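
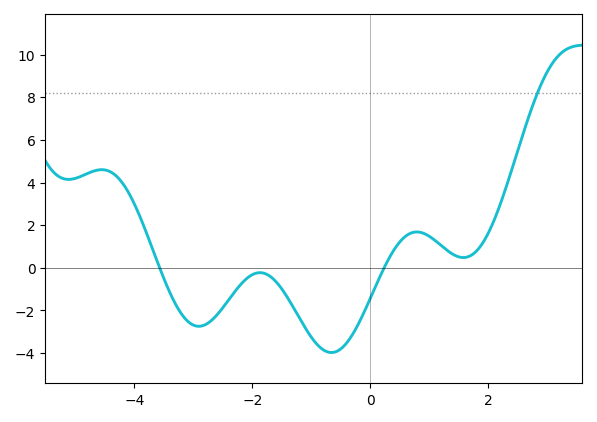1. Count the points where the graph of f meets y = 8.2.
1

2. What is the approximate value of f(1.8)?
0.798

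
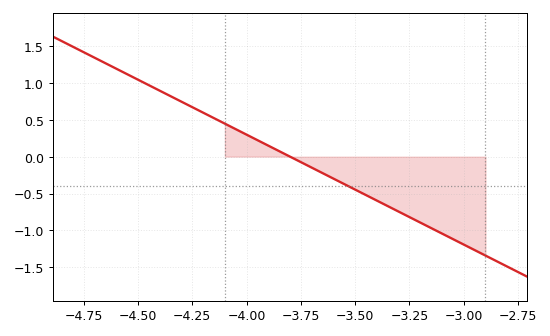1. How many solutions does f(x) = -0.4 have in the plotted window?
1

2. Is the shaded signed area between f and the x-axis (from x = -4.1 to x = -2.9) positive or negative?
negative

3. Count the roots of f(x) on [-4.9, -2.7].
1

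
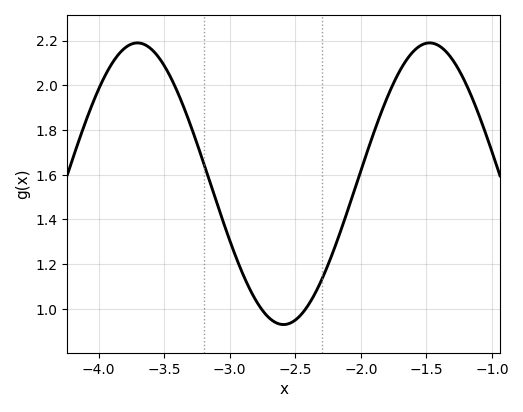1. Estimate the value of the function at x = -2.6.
0.94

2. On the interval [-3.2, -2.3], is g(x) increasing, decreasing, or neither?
neither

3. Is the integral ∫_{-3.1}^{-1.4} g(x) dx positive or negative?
positive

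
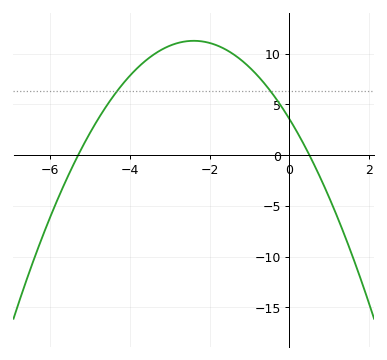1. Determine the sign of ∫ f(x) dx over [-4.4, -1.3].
positive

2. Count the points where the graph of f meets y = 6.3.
2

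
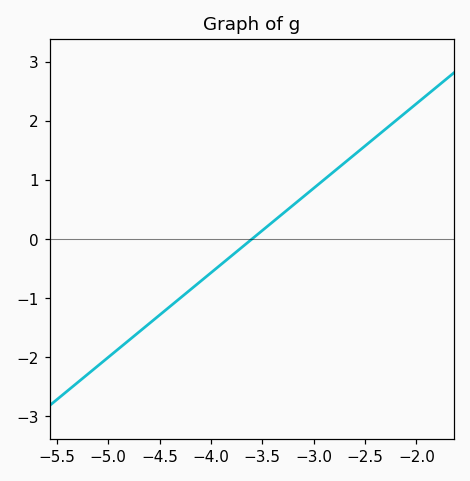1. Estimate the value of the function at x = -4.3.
-1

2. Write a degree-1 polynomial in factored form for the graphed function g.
y = 1.43(x + 3.6)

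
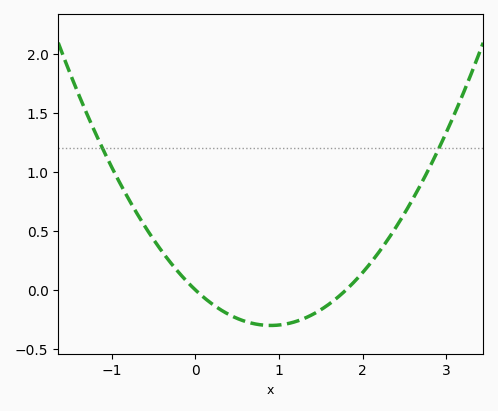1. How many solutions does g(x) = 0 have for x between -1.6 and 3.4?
2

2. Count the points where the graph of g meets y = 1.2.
2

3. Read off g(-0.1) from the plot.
0.05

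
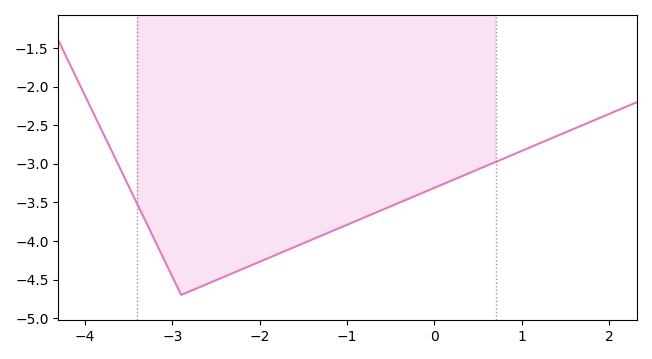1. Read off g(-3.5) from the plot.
-3.3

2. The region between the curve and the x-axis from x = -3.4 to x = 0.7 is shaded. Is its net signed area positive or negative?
negative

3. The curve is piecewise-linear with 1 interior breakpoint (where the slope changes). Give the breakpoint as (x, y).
(-2.9, -4.7)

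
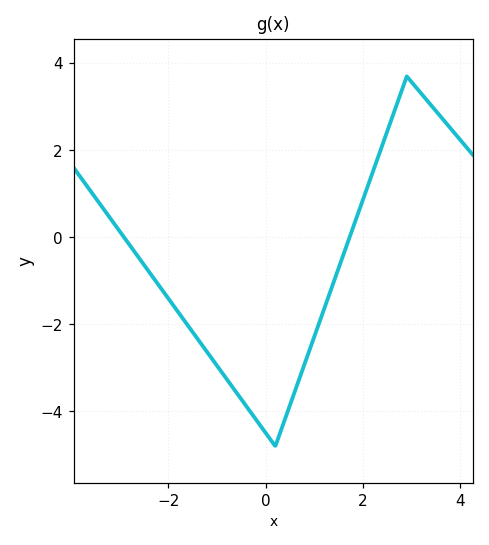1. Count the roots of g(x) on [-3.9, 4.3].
2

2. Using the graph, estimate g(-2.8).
-0.2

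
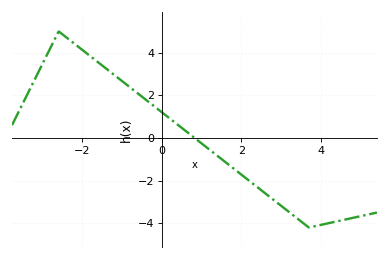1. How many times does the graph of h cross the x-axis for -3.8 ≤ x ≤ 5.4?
1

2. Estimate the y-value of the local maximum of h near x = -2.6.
5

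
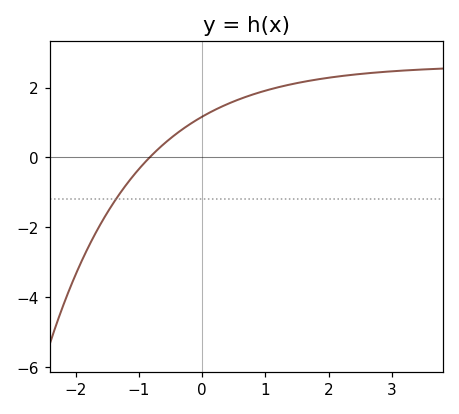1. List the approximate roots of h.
-0.8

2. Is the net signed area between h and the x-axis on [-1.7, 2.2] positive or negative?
positive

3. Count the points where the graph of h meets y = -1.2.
1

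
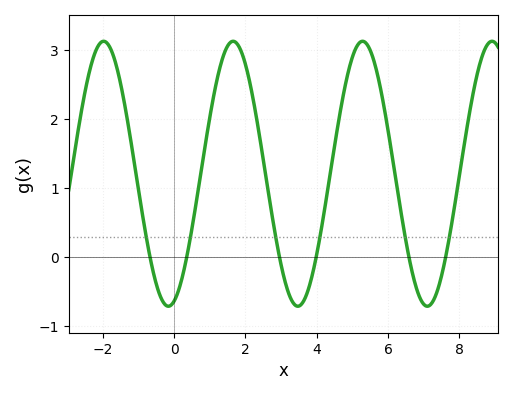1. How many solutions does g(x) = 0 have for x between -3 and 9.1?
6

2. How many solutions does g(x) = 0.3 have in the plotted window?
6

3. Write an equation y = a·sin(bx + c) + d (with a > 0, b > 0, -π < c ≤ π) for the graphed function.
y = 1.92sin(1.7x - 1.3) + 1.21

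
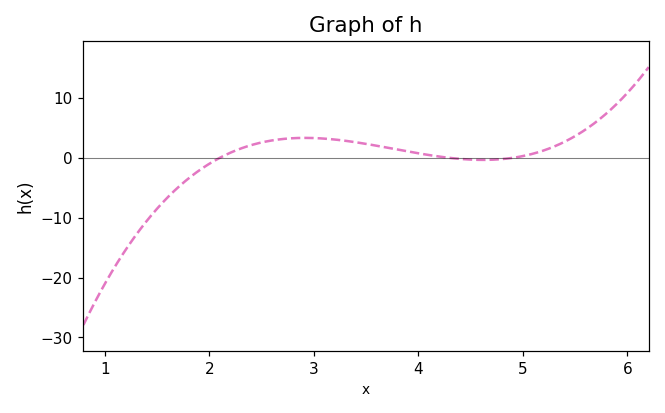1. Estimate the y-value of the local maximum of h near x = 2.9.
3.34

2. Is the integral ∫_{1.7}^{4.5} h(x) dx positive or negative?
positive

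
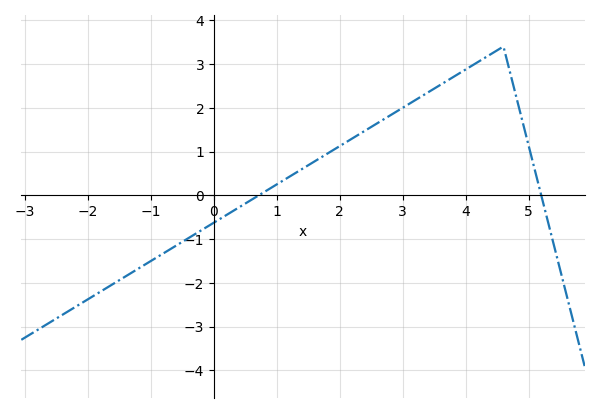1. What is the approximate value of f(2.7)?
1.74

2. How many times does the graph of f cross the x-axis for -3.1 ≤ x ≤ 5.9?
2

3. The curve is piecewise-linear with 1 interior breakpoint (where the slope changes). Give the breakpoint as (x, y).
(4.6, 3.4)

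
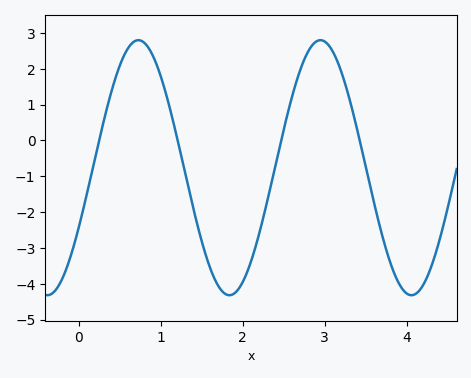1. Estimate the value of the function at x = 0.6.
2.57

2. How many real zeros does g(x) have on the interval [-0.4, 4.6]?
4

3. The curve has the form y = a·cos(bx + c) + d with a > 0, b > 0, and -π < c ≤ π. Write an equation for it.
y = 3.56cos(2.83x - 2.06) - 0.76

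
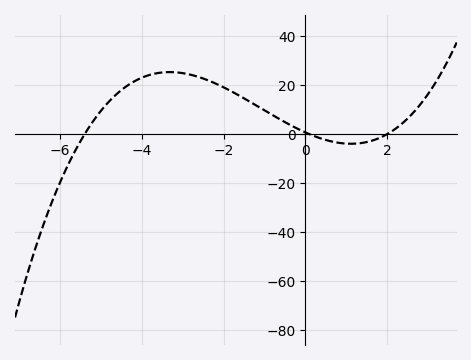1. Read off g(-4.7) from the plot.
16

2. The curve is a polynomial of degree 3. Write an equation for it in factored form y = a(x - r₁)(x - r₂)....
y = 0.67(x + 5.4)(x - 0.1)(x - 2)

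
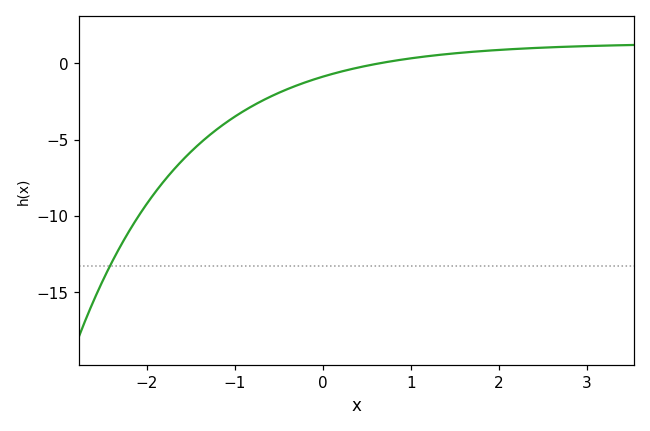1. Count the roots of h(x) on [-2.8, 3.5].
1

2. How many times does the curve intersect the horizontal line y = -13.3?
1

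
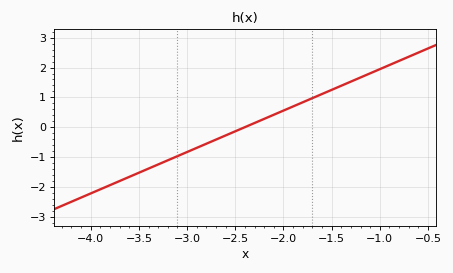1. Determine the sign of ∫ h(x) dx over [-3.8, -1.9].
negative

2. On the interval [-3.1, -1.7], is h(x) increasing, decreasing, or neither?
increasing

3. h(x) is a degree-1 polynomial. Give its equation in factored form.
y = 1.39(x + 2.4)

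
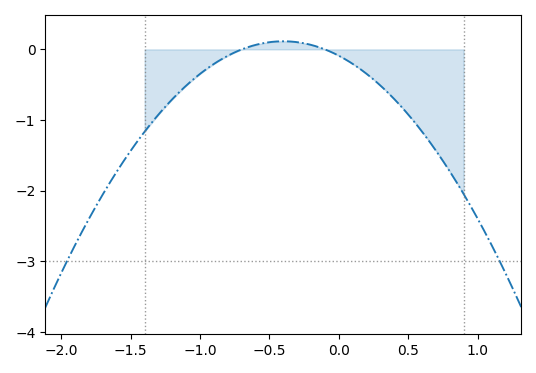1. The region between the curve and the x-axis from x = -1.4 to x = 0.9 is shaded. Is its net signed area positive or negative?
negative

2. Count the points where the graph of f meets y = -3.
2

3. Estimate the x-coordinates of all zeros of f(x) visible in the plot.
-0.7, -0.1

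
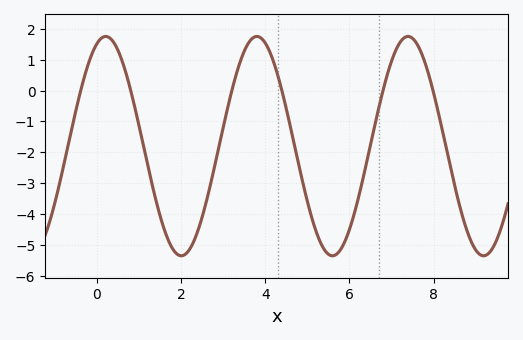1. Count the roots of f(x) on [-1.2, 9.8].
6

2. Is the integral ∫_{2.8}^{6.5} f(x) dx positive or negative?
negative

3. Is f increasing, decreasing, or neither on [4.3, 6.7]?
neither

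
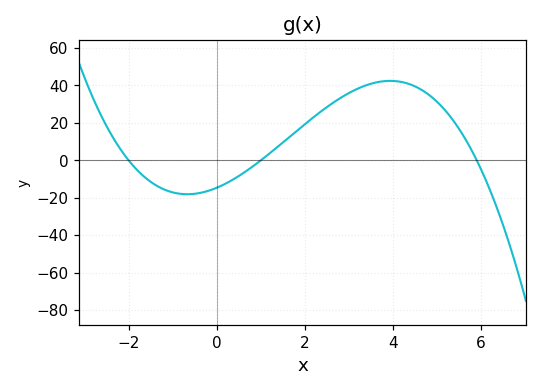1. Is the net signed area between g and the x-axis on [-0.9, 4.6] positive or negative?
positive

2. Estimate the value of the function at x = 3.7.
42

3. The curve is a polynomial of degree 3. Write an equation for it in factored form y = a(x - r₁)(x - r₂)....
y = -1.24(x + 2)(x - 1)(x - 5.9)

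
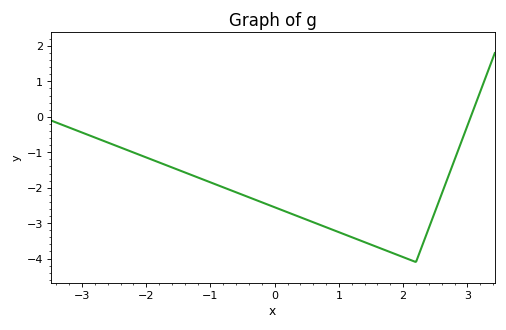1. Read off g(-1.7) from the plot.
-1.36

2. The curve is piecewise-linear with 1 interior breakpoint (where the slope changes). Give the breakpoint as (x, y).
(2.2, -4.1)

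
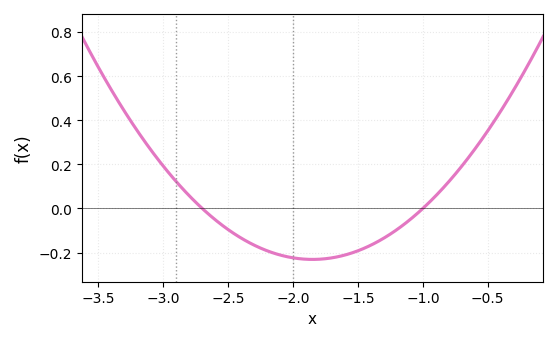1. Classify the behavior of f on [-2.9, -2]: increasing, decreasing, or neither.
decreasing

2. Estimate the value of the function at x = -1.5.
-0.192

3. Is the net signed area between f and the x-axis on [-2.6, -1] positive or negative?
negative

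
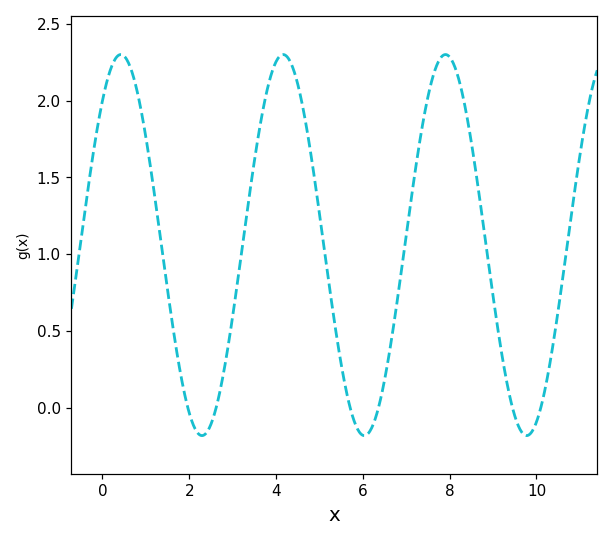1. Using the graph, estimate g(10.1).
0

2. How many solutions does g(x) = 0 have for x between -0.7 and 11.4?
6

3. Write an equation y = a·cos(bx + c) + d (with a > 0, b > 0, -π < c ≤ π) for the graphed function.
y = 1.24cos(1.7x - 0.71) + 1.06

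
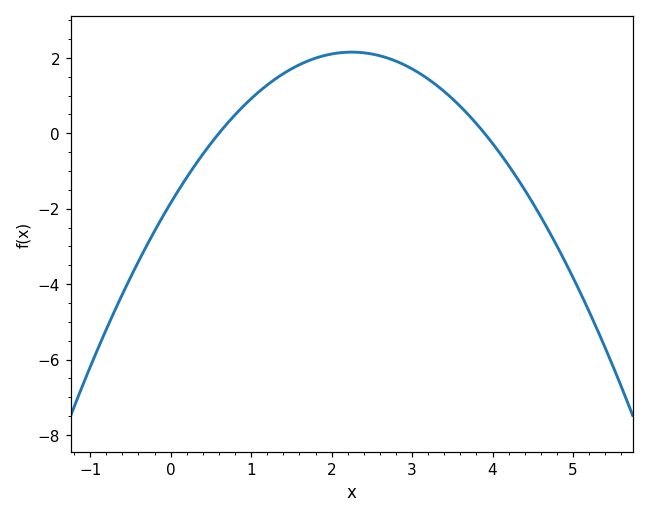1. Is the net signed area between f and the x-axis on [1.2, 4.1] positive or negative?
positive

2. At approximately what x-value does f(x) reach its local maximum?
2.2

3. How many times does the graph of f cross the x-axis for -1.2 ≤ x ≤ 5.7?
2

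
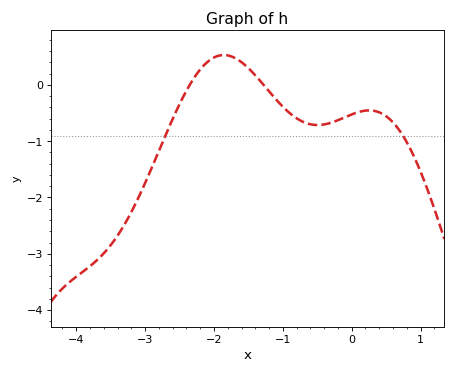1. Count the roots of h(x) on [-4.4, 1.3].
2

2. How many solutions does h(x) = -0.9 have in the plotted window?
2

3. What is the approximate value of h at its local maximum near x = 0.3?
-0.5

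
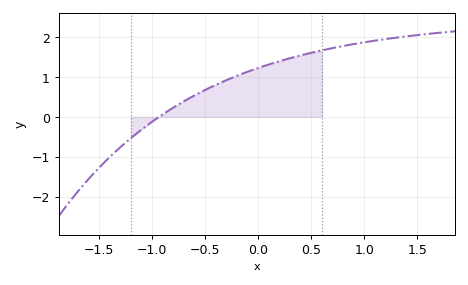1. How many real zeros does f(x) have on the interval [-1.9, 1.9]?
1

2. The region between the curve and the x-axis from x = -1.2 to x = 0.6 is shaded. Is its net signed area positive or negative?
positive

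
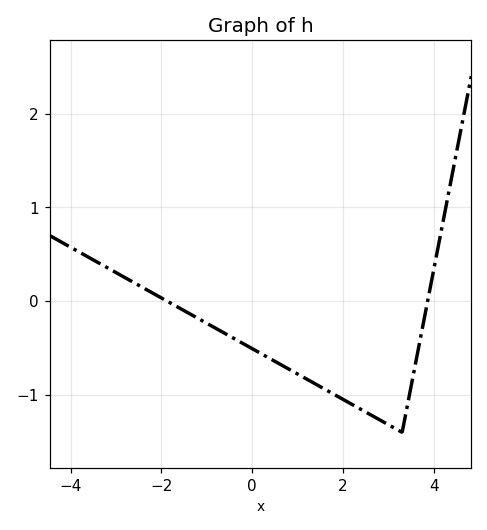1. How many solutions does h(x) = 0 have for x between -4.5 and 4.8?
2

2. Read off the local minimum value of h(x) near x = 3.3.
-1.4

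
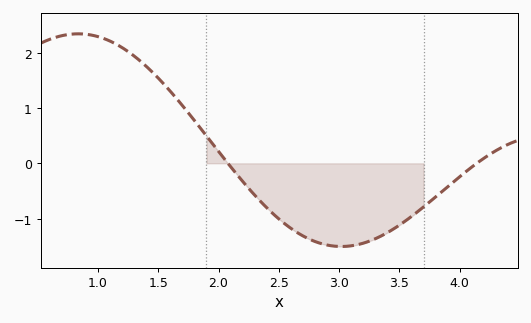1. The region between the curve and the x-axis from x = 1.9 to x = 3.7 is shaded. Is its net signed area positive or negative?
negative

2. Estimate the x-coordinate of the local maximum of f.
0.8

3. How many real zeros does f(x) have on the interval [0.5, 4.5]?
2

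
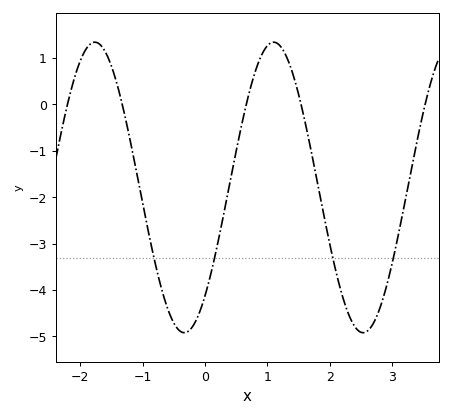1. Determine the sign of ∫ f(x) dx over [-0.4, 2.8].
negative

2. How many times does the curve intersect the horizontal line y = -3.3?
4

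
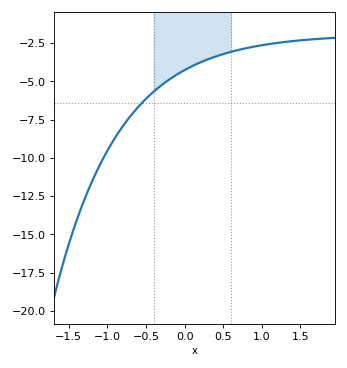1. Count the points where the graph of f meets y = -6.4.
1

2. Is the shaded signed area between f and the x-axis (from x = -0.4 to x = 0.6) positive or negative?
negative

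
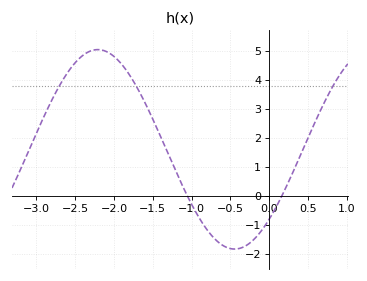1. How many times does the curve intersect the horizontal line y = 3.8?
3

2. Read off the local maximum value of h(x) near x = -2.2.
5.1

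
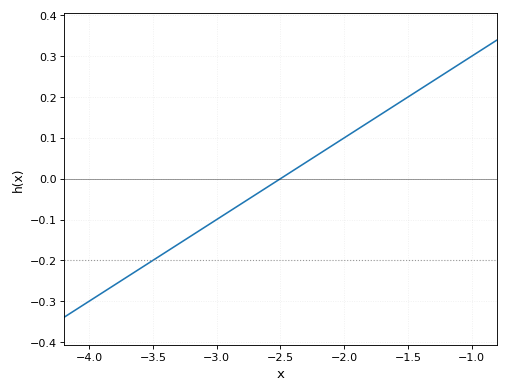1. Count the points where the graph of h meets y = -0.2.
1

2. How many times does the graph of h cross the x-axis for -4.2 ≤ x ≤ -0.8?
1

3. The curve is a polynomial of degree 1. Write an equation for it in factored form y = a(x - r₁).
y = 0.2(x + 2.5)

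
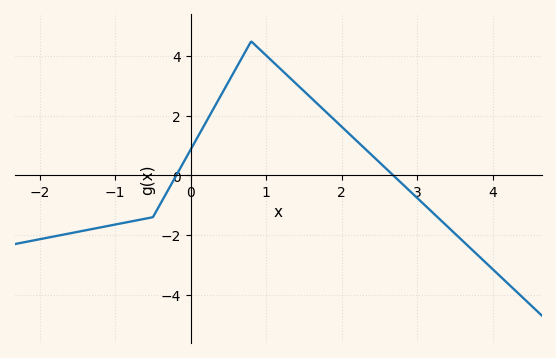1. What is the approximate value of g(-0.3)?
-0.4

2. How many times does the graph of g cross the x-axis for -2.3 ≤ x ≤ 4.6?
2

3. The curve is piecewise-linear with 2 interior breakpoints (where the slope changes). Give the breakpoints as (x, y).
(-0.5, -1.4); (0.8, 4.5)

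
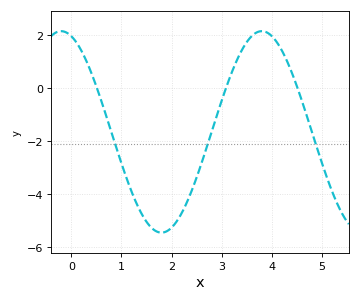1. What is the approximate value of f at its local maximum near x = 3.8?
2.15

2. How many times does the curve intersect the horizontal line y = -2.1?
3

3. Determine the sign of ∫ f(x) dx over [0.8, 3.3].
negative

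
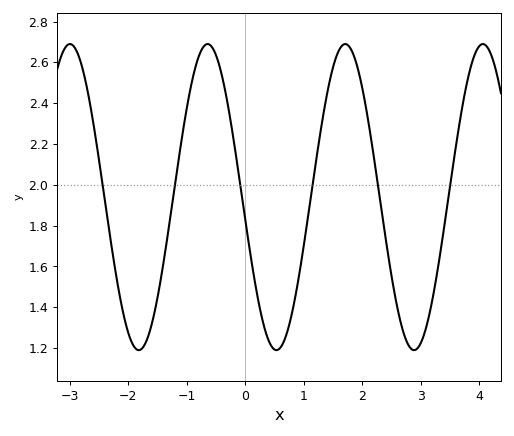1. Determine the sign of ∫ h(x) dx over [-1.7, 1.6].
positive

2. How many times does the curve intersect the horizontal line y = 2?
6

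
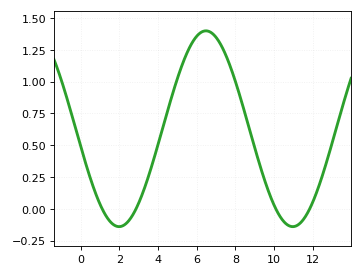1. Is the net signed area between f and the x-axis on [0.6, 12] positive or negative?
positive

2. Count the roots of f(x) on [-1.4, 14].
4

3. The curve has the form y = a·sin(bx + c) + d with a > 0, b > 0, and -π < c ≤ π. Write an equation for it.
y = 0.77sin(0.7x - 2.96) + 0.63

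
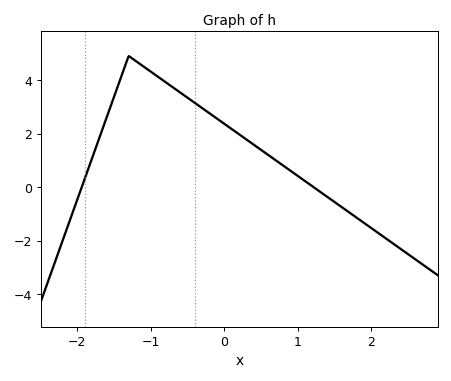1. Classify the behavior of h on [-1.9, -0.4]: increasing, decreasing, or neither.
neither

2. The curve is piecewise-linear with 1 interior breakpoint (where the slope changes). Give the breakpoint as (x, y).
(-1.3, 4.9)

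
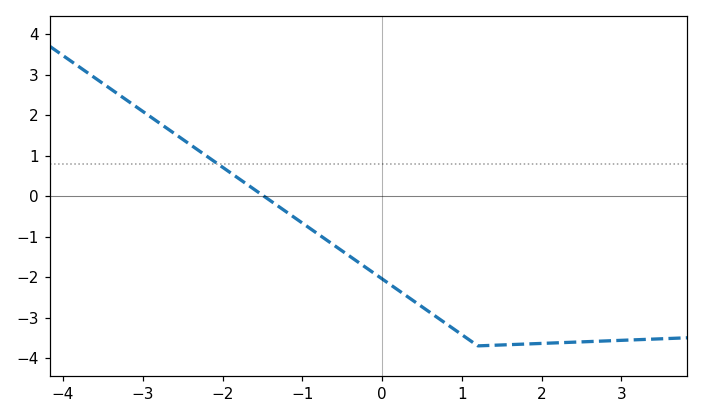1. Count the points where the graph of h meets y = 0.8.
1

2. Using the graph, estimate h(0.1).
-2.18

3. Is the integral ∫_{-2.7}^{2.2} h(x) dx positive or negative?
negative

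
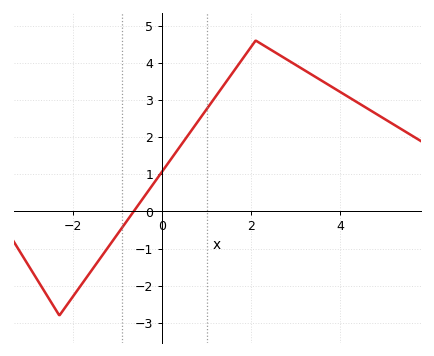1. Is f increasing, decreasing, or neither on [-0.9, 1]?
increasing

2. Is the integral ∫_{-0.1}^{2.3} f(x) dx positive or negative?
positive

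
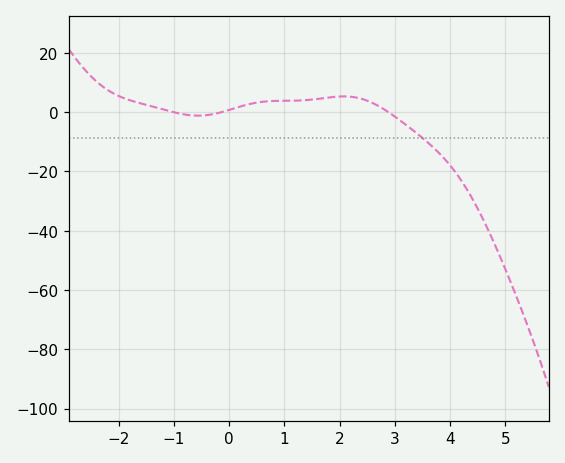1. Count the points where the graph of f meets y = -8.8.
1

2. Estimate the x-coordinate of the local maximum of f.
2.07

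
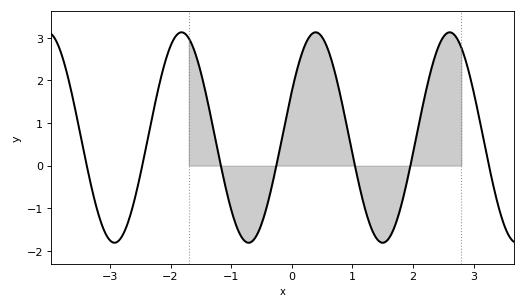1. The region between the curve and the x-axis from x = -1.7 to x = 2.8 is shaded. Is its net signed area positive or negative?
positive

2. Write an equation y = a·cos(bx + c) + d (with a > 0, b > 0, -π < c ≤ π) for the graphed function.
y = 2.47cos(2.8x - 1.1) + 0.66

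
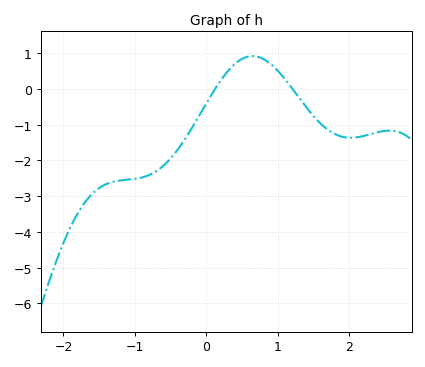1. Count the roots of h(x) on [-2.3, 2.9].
2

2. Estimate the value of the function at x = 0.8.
0.8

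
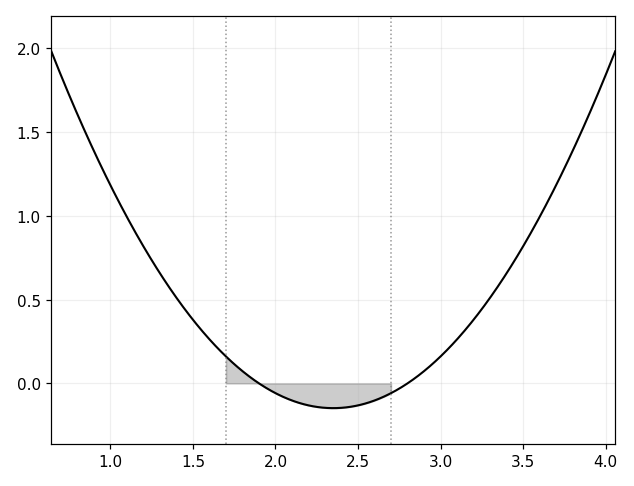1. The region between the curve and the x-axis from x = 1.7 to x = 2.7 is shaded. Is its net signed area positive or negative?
negative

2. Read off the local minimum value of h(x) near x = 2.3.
-0.15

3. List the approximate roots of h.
1.9, 2.8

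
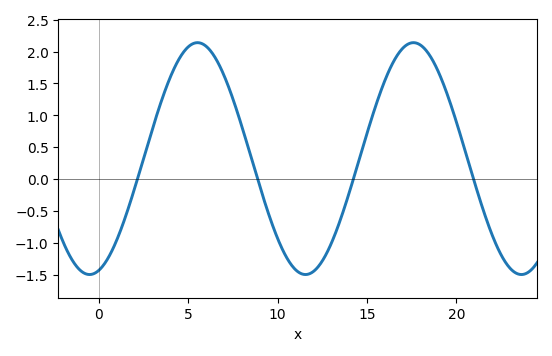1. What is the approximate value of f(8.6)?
0.265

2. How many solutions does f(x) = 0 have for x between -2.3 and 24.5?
4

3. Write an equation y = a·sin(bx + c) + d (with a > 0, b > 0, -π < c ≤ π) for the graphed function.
y = 1.82sin(0.52x - 1.3) + 0.32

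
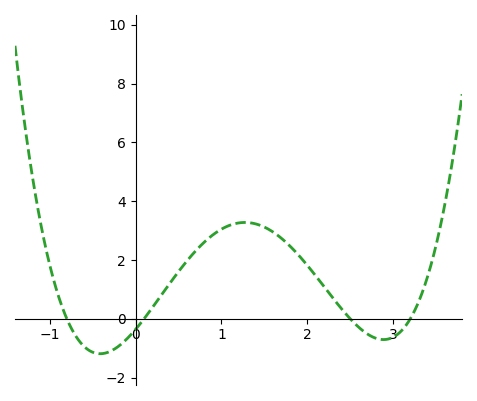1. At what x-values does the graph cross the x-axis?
-0.8, 0.1, 2.5, 3.2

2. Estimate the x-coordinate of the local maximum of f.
1.27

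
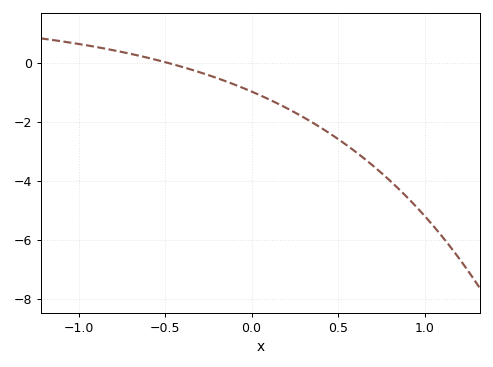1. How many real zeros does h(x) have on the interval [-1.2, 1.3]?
1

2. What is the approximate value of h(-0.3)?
-0.304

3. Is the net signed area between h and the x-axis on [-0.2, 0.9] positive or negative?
negative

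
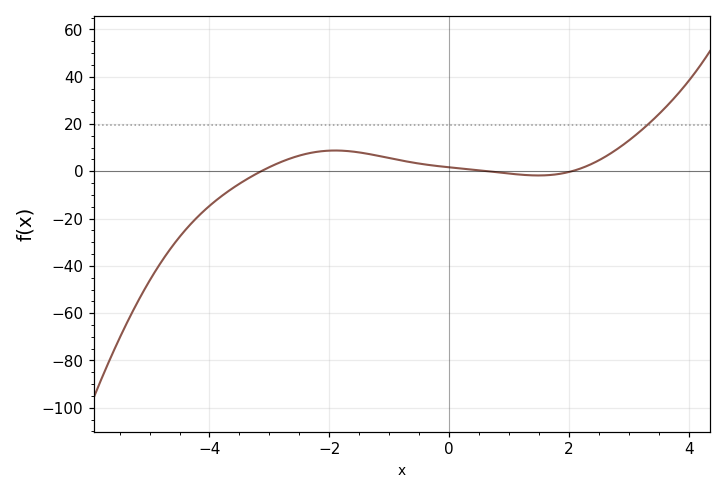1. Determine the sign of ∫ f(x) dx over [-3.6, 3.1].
positive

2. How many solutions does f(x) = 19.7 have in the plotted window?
1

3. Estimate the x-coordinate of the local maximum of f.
-1.9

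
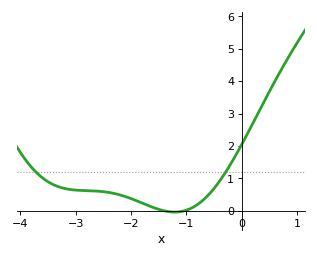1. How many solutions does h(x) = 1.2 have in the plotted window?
2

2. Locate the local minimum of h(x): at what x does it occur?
-1.2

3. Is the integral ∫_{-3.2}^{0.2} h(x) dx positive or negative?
positive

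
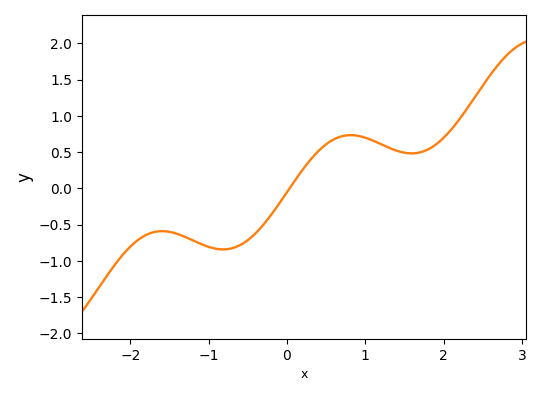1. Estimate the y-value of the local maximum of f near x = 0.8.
0.75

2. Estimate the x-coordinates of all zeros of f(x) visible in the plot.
0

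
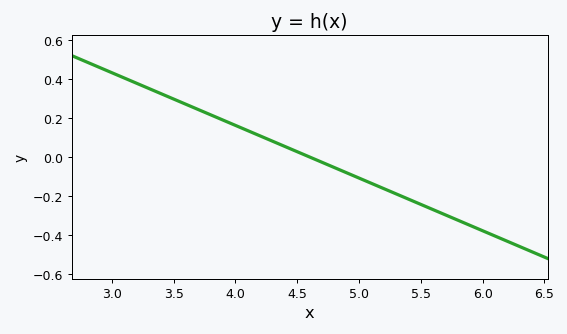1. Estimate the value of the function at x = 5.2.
-0.16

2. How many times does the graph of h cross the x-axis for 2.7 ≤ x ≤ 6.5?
1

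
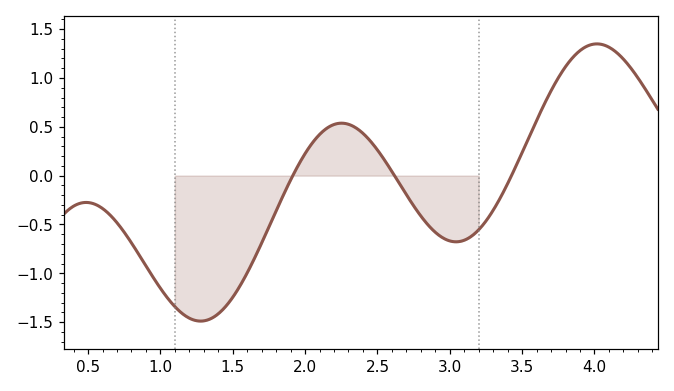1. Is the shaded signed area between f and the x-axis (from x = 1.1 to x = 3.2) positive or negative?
negative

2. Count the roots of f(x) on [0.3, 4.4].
3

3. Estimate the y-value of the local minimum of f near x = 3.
-0.7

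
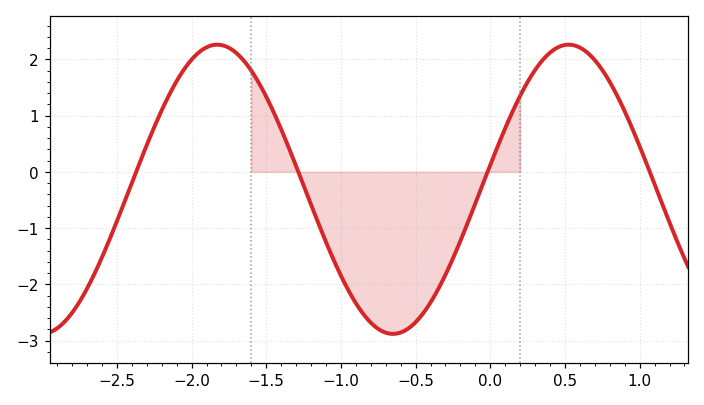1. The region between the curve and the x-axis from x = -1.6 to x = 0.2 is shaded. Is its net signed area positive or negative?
negative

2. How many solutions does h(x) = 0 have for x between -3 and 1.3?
4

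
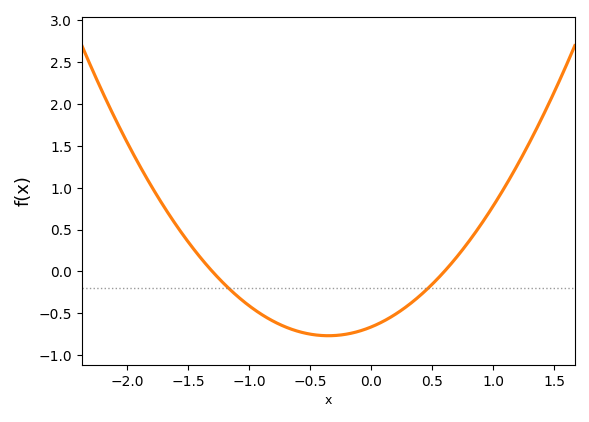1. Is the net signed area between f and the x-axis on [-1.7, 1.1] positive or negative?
negative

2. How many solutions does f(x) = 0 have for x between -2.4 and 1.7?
2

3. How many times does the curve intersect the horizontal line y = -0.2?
2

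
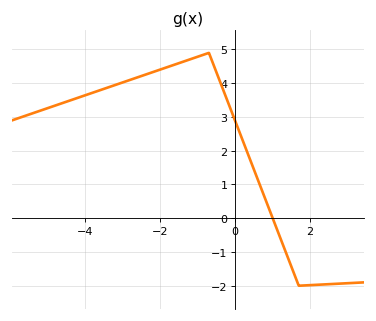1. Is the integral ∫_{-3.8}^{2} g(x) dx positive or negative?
positive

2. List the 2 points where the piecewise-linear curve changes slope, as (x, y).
(-0.7, 4.9); (1.7, -2)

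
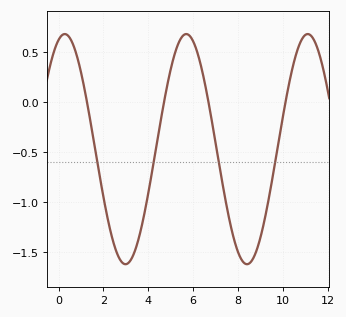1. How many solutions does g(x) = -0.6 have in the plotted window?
4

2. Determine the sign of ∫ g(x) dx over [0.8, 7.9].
negative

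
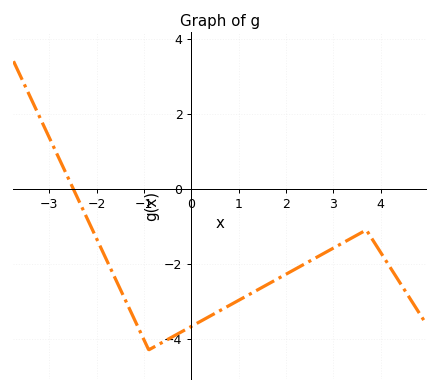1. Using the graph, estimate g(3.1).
-1.6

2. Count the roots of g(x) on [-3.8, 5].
1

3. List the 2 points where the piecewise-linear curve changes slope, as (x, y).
(-0.9, -4.3); (3.7, -1.1)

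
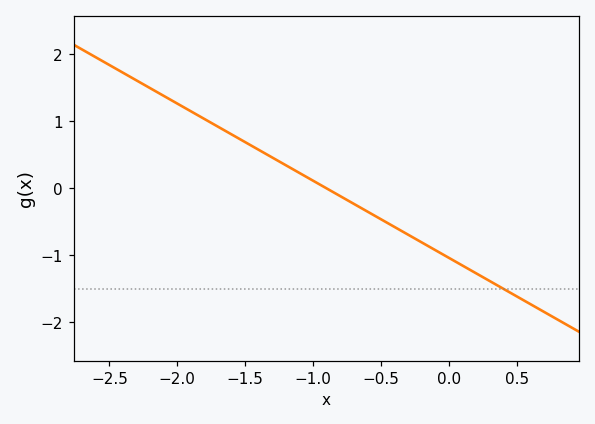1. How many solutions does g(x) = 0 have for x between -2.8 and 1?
1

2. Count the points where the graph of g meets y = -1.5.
1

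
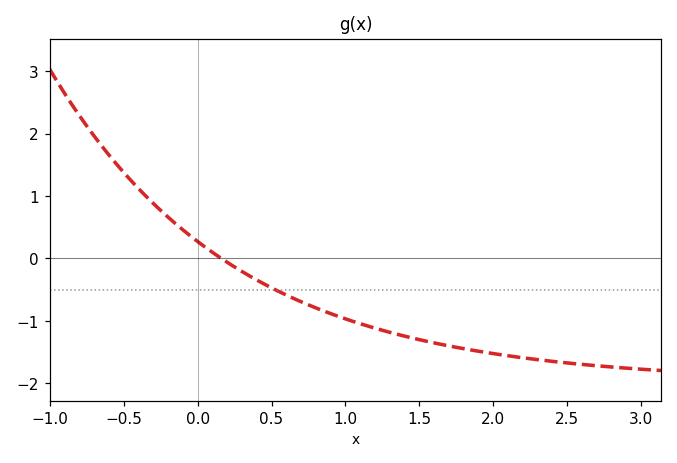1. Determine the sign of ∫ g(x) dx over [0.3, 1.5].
negative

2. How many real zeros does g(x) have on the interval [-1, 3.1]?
1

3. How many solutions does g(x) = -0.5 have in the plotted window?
1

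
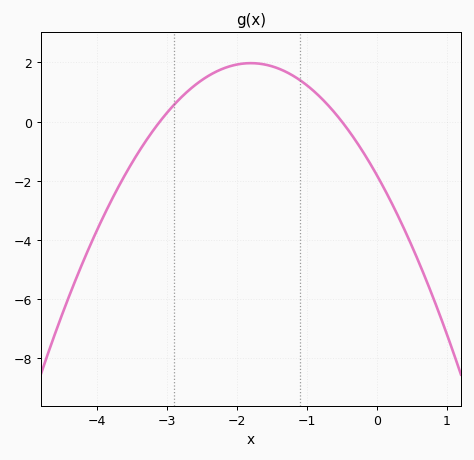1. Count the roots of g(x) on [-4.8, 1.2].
2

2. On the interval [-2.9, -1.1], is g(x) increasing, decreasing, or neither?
neither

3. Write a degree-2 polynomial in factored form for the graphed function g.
y = -1.17(x + 3.1)(x + 0.5)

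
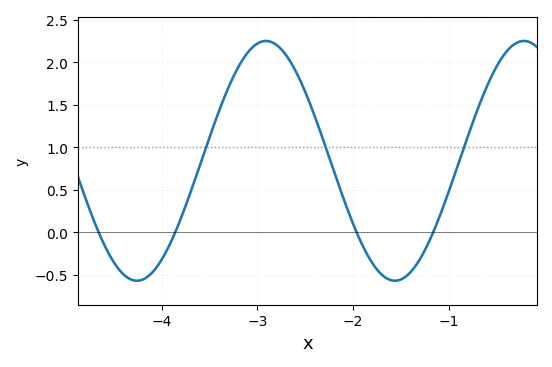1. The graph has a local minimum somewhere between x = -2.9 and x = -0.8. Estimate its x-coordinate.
-1.56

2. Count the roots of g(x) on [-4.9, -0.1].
4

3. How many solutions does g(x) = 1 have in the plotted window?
3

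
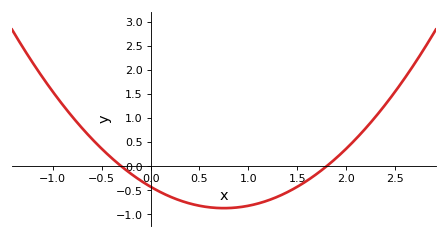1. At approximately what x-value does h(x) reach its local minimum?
0.75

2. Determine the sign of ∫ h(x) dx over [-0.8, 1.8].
negative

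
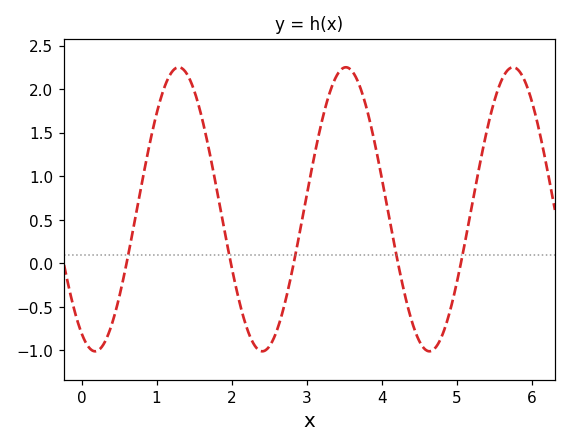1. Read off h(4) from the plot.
1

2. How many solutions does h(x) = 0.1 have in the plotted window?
5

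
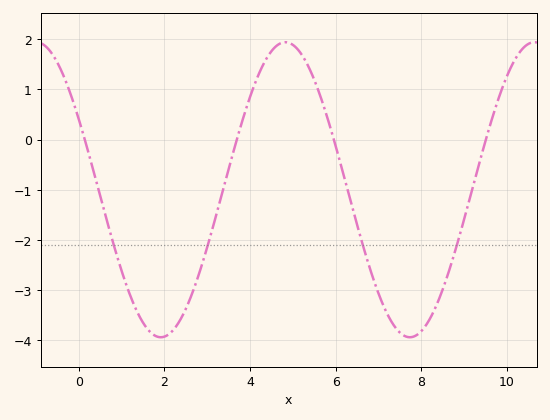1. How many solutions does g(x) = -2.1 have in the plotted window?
4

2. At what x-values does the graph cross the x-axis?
0.2, 3.6, 6, 9.6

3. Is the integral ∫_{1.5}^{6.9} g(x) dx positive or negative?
negative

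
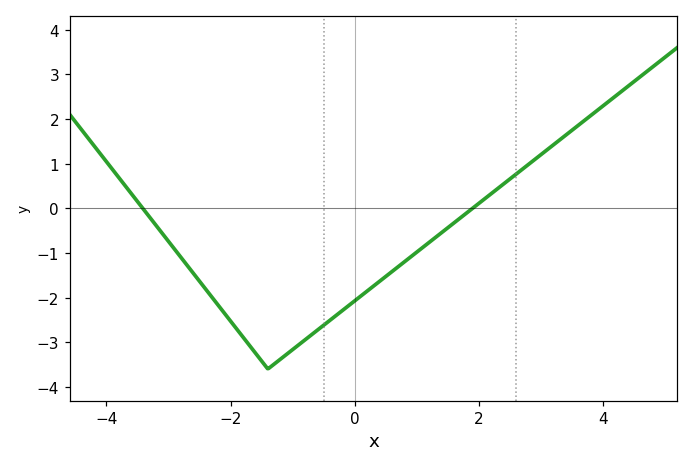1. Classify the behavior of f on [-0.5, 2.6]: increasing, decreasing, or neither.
increasing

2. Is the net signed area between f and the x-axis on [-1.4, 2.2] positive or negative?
negative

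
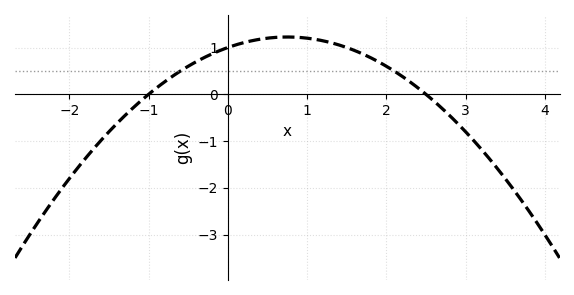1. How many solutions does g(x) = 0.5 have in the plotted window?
2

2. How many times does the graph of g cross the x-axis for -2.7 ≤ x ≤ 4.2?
2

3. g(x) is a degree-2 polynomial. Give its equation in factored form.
y = -0.4(x + 1)(x - 2.5)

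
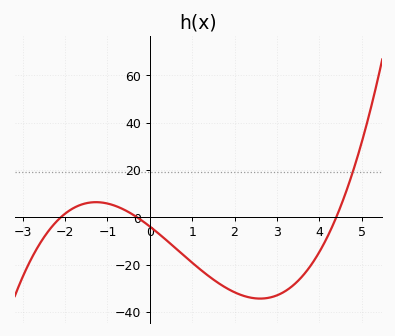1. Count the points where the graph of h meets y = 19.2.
1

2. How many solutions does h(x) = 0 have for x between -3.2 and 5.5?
3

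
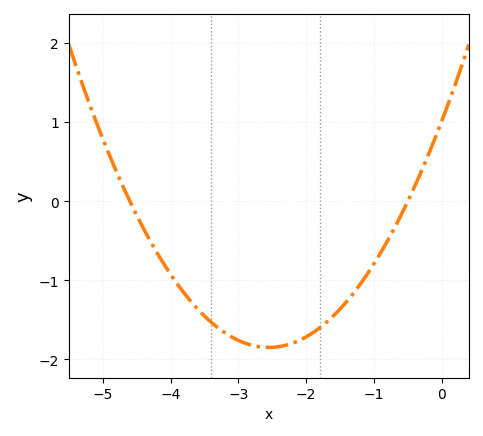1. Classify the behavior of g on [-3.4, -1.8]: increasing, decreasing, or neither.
neither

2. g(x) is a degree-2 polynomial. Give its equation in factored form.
y = 0.44(x + 4.6)(x + 0.5)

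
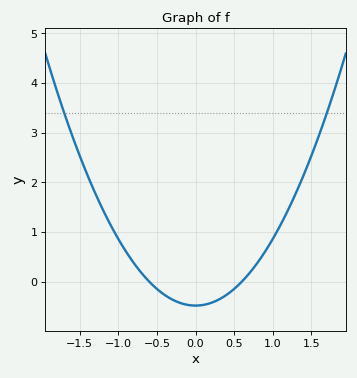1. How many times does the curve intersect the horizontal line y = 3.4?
2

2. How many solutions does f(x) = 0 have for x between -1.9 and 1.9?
2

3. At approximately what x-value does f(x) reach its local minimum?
0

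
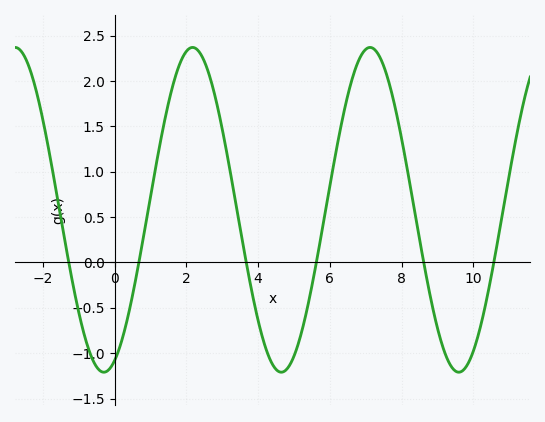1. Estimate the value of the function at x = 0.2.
-0.861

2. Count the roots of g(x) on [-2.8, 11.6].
6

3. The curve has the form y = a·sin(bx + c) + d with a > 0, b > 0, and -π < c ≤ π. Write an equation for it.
y = 1.79sin(1.27x - 1.19) + 0.58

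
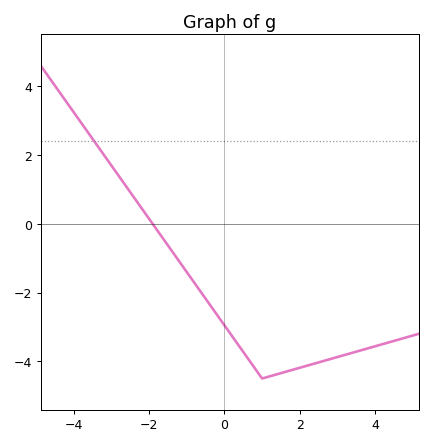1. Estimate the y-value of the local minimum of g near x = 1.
-4.4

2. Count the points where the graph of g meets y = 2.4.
1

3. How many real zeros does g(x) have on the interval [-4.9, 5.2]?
1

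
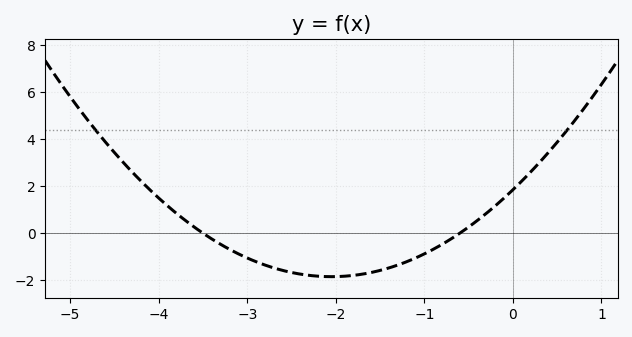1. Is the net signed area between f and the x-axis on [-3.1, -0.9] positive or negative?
negative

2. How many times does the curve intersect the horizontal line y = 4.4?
2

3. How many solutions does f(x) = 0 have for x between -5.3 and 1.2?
2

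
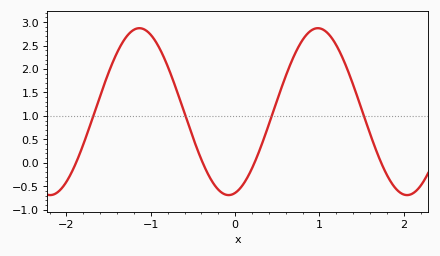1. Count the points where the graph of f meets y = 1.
4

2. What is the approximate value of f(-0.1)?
-0.686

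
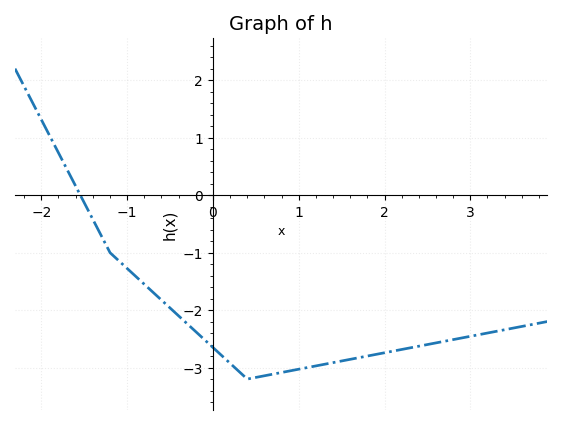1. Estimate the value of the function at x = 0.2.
-2.92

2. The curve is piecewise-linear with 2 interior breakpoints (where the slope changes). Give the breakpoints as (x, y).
(-1.2, -1); (0.4, -3.2)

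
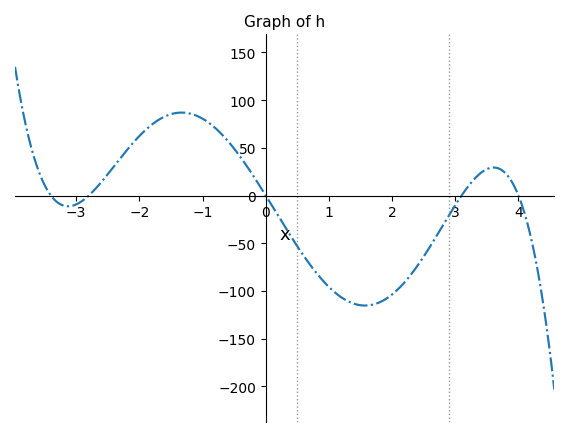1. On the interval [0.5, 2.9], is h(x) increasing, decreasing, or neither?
neither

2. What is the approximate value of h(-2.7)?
5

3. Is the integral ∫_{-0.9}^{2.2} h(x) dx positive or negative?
negative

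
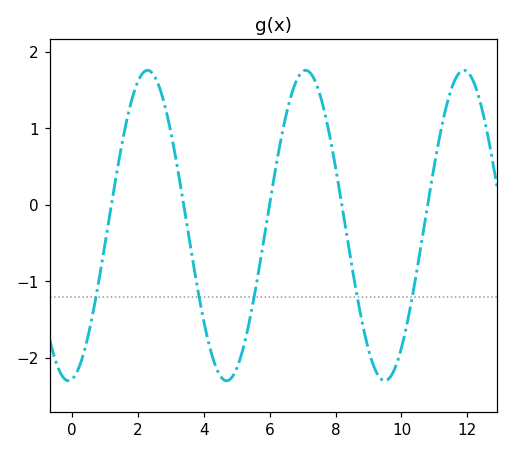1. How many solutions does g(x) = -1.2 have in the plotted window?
5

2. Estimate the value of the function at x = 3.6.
-0.54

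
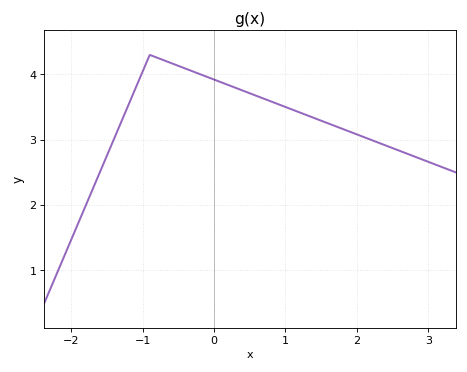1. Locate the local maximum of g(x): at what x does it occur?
-0.898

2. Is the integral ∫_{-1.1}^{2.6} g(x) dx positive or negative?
positive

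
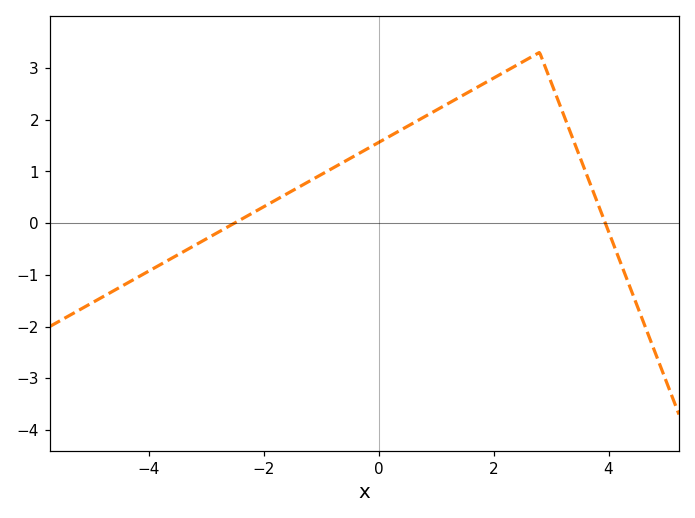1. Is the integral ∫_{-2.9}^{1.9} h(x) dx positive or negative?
positive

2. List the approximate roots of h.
-2.51, 3.94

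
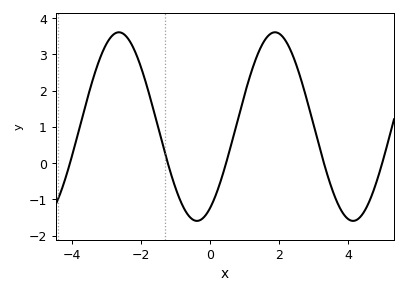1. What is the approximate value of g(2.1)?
3.5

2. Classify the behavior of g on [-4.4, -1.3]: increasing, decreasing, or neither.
neither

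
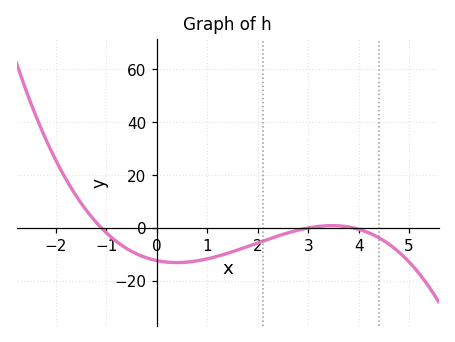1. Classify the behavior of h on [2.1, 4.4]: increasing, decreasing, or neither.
neither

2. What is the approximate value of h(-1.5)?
9.33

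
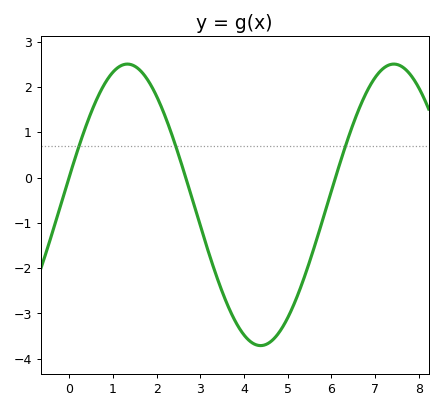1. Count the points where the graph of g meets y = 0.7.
3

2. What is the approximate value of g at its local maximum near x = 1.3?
2.51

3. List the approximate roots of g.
-0.007, 2.67, 6.09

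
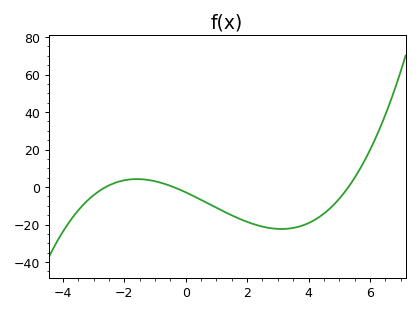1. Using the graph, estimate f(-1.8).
4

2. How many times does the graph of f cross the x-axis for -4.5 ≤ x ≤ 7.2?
3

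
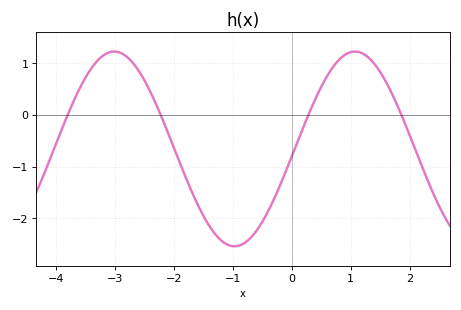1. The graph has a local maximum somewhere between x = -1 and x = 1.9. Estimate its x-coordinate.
1.1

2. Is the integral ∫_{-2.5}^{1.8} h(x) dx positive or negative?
negative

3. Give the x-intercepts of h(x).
-3.8, -2.2, 0.3, 1.9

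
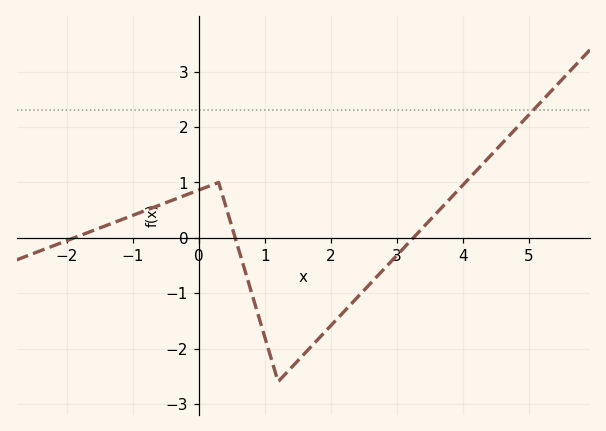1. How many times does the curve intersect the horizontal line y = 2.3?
1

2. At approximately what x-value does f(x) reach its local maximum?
0.296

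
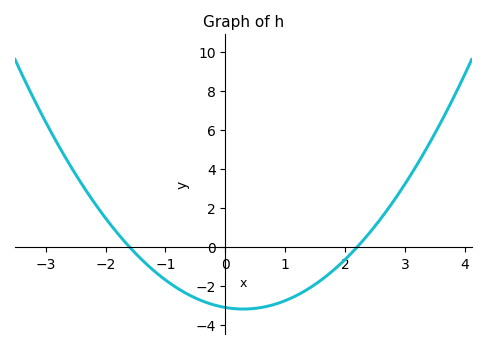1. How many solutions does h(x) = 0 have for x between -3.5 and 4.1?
2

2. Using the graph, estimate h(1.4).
-2.11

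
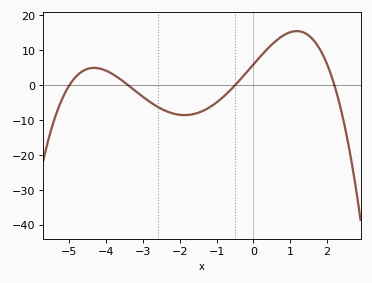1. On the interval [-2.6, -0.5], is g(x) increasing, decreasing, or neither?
neither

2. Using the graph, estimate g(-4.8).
2.7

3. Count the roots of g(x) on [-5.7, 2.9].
4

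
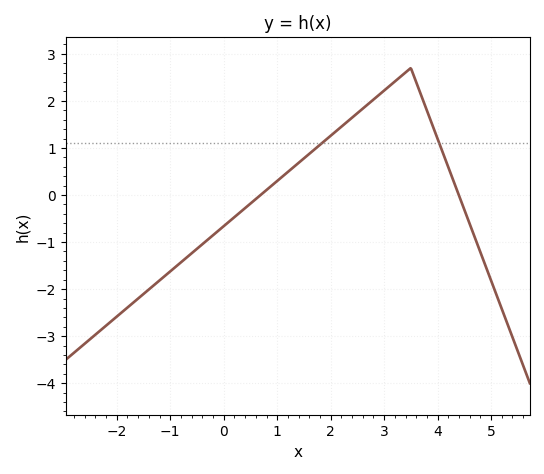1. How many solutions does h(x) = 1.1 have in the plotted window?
2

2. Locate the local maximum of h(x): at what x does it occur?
3.4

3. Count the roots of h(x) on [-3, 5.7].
2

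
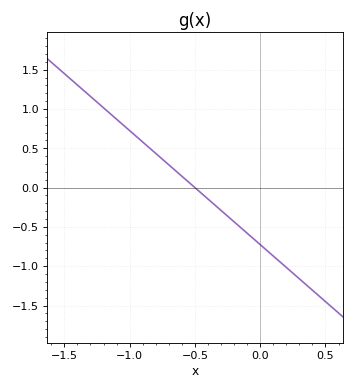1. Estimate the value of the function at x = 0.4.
-1.3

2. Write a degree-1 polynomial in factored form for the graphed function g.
y = -1.45(x + 0.5)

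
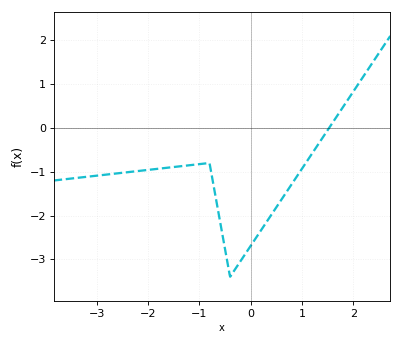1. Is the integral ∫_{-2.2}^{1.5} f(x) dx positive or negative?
negative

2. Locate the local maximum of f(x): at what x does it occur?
-0.8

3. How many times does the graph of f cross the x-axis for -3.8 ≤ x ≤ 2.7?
1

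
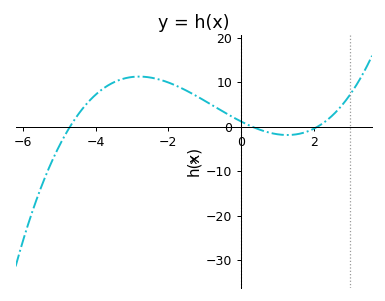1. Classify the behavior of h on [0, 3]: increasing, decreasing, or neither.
neither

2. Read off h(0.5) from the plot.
-0.649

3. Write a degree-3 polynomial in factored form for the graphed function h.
y = 0.39(x + 4.7)(x - 0.3)(x - 2.1)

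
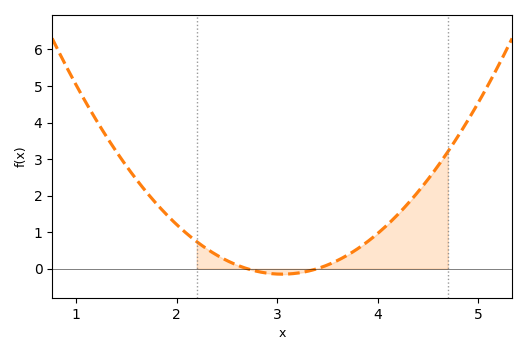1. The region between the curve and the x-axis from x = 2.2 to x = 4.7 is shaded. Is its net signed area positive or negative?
positive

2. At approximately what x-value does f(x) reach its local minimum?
3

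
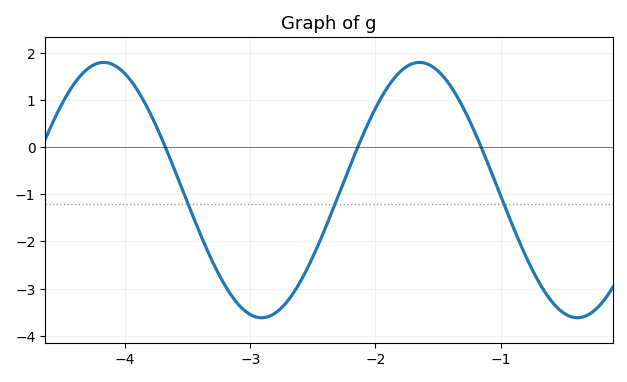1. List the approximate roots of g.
-3.68, -2.14, -1.15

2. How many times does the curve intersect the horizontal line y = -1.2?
3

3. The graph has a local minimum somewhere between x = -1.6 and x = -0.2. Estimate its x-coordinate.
-0.386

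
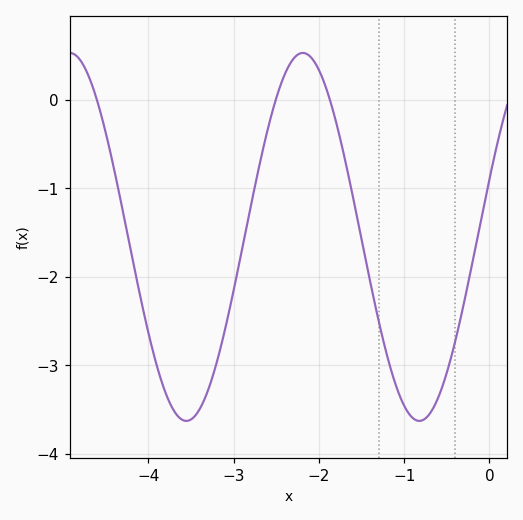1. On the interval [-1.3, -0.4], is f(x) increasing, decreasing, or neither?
neither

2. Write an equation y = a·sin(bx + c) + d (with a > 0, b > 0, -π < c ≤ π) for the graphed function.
y = 2.08sin(2.3x + 0.32) - 1.55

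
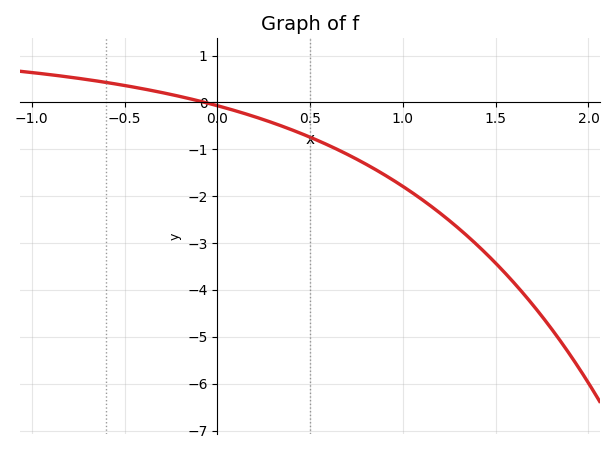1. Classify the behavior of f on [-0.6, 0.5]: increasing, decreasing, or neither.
decreasing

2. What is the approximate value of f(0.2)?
-0.3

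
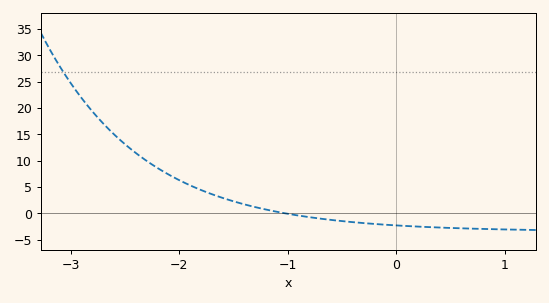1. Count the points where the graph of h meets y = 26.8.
1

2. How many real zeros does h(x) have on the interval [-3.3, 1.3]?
1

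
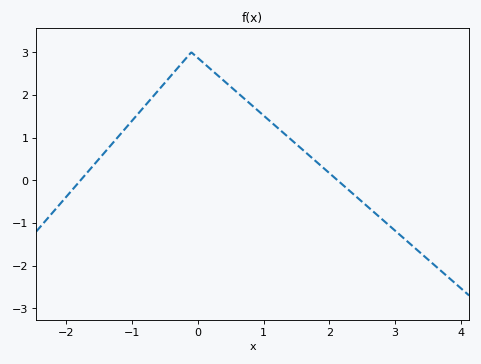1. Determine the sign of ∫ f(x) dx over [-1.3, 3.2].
positive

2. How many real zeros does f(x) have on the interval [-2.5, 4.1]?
2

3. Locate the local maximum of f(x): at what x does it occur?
-0.1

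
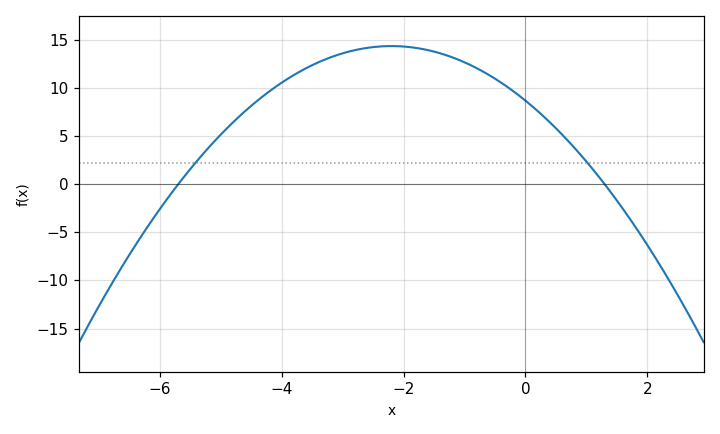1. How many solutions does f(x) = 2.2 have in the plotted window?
2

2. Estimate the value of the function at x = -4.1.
10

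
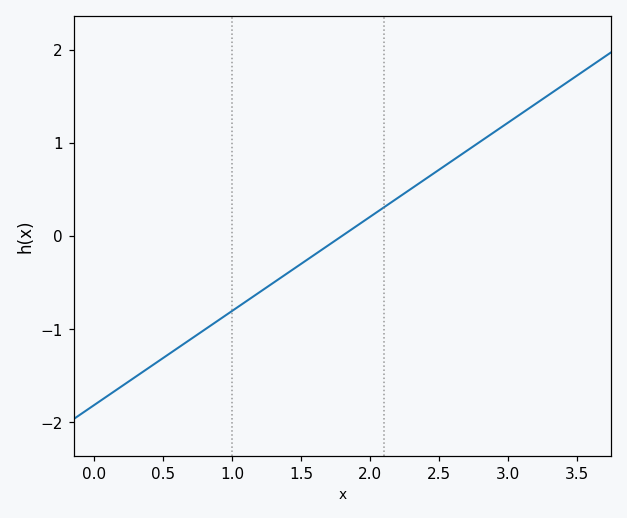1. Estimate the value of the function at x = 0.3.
-1.52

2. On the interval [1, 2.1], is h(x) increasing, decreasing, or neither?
increasing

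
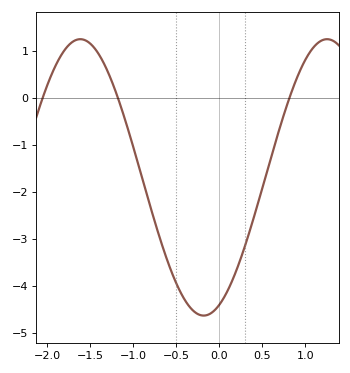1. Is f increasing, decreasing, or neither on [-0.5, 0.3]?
neither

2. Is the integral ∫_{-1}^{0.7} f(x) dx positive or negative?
negative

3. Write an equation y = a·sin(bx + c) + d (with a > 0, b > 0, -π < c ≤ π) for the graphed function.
y = 2.94sin(2.2x - 1.2) - 1.69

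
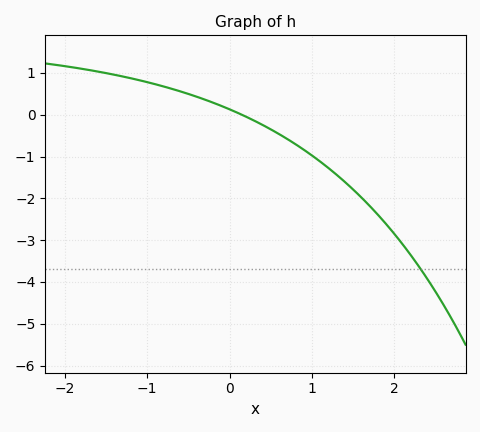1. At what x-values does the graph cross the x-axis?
0.1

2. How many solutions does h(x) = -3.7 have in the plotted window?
1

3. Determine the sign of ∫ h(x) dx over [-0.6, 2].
negative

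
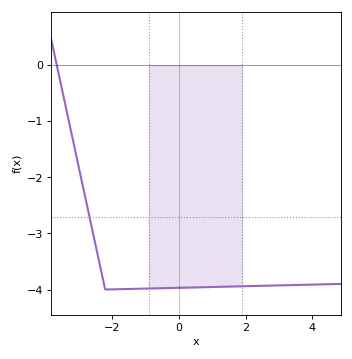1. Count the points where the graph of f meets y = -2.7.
1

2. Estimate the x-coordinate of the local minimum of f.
-2.2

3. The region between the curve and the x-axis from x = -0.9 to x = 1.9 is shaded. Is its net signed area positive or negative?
negative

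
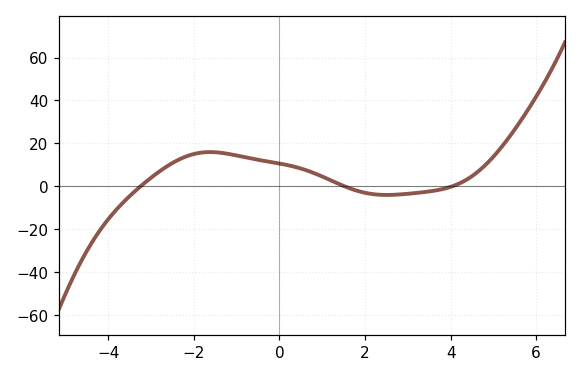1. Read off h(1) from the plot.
4.51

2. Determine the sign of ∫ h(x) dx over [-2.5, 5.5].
positive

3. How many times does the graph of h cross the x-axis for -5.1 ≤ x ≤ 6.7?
3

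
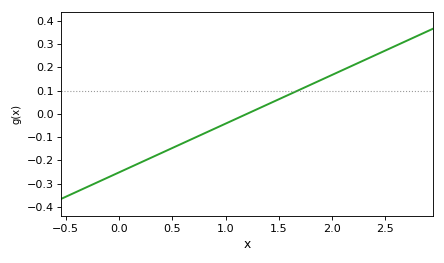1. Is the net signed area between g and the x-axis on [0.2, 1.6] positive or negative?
negative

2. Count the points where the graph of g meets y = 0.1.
1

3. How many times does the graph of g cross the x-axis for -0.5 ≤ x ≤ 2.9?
1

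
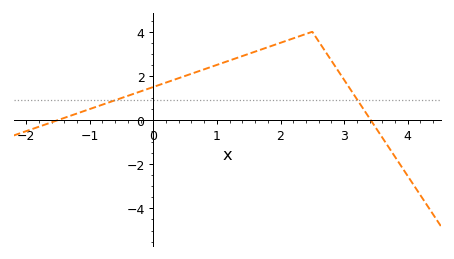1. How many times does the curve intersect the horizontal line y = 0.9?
2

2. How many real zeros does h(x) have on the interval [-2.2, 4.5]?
2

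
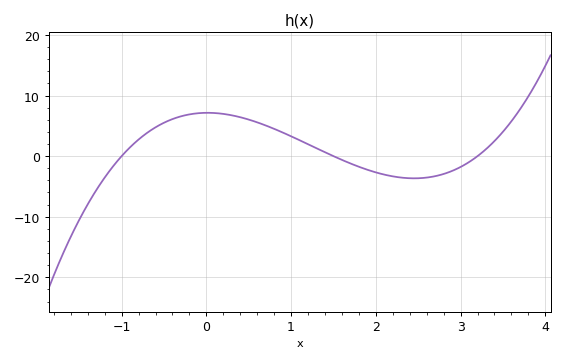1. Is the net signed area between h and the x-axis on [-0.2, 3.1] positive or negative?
positive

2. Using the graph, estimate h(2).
-3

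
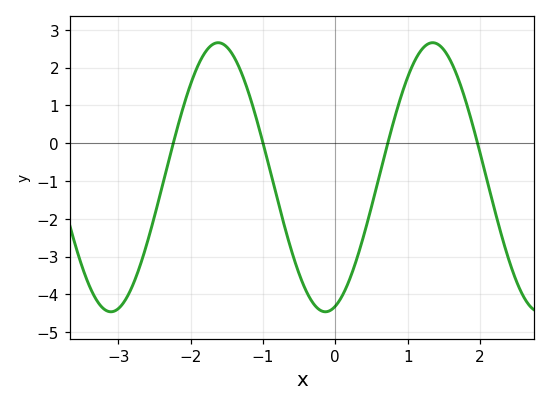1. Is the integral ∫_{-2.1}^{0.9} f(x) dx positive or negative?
negative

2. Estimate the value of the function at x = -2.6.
-2.6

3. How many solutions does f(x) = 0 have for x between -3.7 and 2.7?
4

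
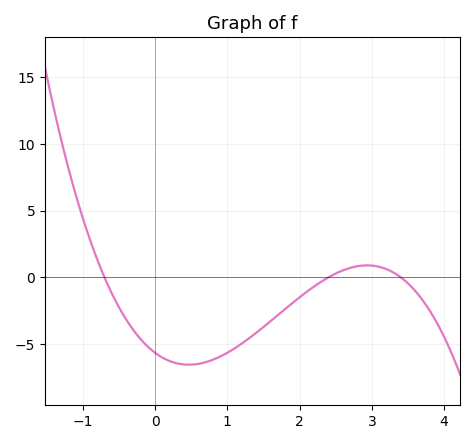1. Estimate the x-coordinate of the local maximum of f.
2.9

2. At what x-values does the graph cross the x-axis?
-0.7, 2.4, 3.4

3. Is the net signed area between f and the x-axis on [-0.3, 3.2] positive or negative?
negative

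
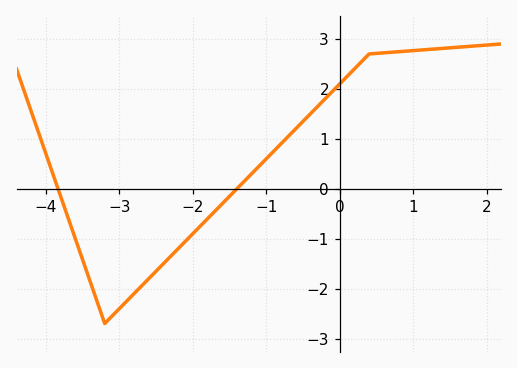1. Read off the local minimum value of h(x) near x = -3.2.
-2.7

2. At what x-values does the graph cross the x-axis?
-3.84, -1.4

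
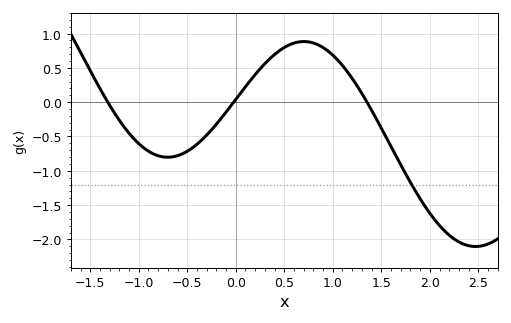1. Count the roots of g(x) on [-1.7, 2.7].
3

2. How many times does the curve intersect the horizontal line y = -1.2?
1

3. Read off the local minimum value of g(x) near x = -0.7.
-0.802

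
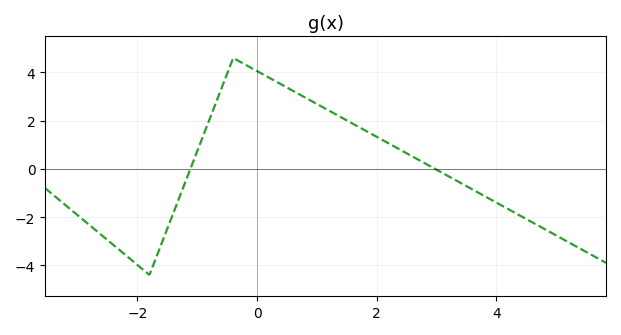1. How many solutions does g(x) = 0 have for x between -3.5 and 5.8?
2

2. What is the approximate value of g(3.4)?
-0.581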